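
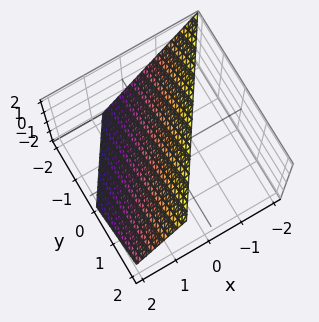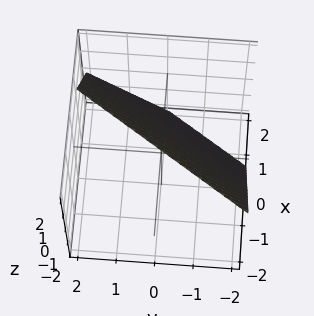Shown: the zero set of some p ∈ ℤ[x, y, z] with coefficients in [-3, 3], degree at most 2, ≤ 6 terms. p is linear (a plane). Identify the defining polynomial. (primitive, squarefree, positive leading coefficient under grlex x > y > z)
3*x - 2*y + 2*z - 2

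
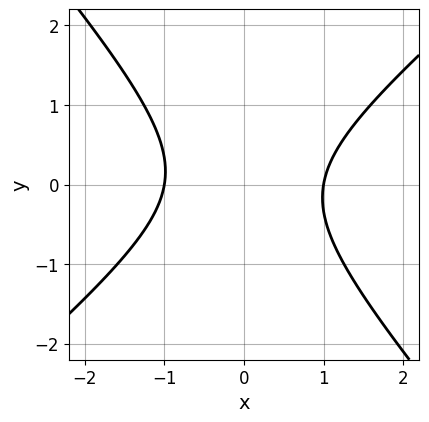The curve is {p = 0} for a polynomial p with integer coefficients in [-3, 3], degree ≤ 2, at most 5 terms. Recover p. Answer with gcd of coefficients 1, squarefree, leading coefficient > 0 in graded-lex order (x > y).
3*x^2 - x*y - 3*y^2 - 3

(a) Degree: the shape is more complex than any degree-1 curve, so deg p = 2.
(b) Reading off the gridlines: the curve avoids every integer y-axis point in the box; the x-axis gridline crossings are at x ∈ {-1, 1}.
(c) Putting this together gives p.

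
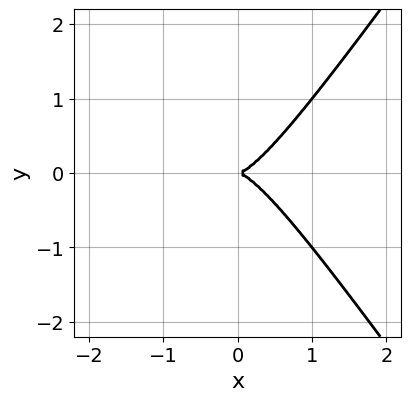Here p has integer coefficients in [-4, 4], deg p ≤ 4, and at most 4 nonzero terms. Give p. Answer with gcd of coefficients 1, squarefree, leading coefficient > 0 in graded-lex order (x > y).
(a) deg p = 3.
(b) Symmetries: it's symmetric under y → −y, forcing even powers of y.
(c) Reading off the gridlines: it crosses the y-axis at the gridline y = 0; it crosses the x-axis at the gridline x = 0.
(d) Matching integer coefficients to the picture gives p.

2*x^3 - x*y^2 - y^2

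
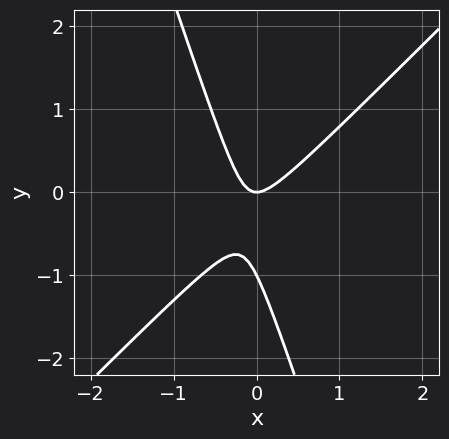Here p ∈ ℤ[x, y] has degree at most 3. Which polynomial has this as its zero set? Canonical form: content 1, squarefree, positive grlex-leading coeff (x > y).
3*x^2 - 2*x*y - y^2 - y

First, the degree is 2 — the shape is more complex than any degree-1 curve.
Then, checking where it meets the axes: among the integer gridlines, it crosses the y-axis at y ∈ {-1, 0}; it crosses the x-axis at the gridline x = 0.
Finally, these observations pin down the coefficients.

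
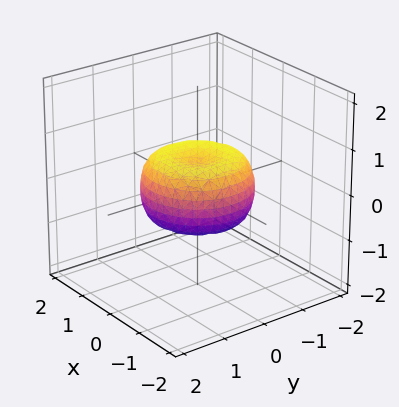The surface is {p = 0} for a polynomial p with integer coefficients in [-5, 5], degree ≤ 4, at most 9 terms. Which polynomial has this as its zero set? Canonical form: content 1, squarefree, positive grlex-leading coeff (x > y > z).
2*x^4 + 4*x^2*y^2 + 2*y^4 - 2*x^2 - 2*y^2 + 3*z^2 - 1

The degree is 4 — the shape is more complex than any degree-3 surface.
Symmetries: the surface is invariant under rotation about z: p = q(x² + y², z).
Reading off the gridlines: a circular section at z = 0 has radius between 1 and 2.
Putting this together gives p.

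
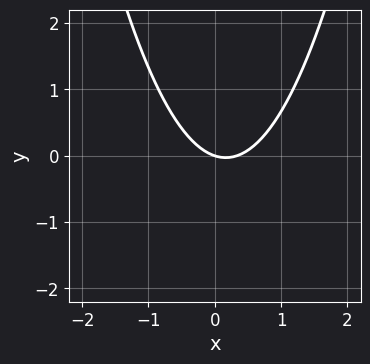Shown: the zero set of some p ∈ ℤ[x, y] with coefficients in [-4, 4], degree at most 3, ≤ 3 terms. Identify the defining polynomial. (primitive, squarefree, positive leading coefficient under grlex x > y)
3*x^2 - x - 3*y

(a) The degree is 2 — a generic line meets the curve in up to 2 points.
(b) Against the integer gridlines: it meets the y-axis at y = 0 (among the integer gridlines); it meets the x-axis at x = 0 (among the integer gridlines).
(c) Putting this together gives p.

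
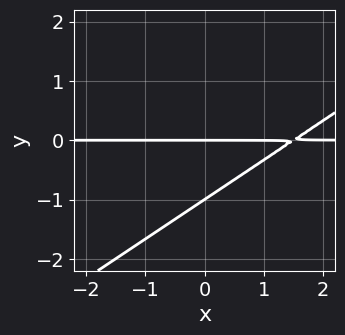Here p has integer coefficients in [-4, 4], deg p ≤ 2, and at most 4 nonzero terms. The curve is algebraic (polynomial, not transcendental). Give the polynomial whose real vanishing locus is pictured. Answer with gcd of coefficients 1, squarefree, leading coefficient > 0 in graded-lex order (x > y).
2*x*y - 3*y^2 - 3*y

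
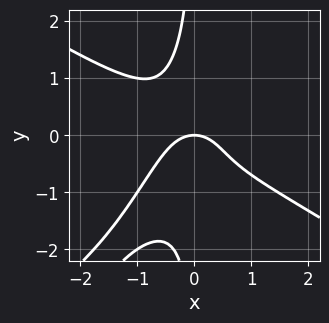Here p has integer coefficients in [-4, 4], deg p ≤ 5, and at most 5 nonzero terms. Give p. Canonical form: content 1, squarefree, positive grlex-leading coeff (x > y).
x^4 - 2*x^2*y^2 + x*y^3 + x^2 + y

First, degree: a generic line meets the curve in up to 4 points, so deg p = 4.
Then, from the visible intercepts: it crosses the y-axis at the gridline y = 0; it crosses the x-axis at the gridline x = 0.
Finally, these observations pin down the coefficients.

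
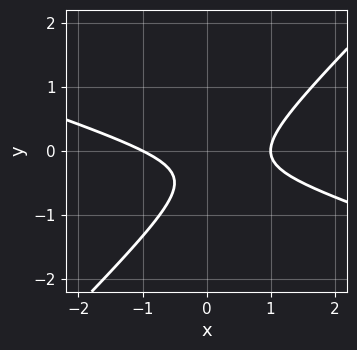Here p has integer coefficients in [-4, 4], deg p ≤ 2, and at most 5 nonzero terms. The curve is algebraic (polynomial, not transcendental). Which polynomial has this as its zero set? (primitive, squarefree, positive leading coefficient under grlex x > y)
x^2 + 2*x*y - 3*y^2 - 2*y - 1

First, the degree is 2 — no degree-1 curve has this shape.
Next, checking where it meets the axes: among the integer gridlines, it crosses the x-axis at x ∈ {-1, 1}; no y-intercept at any integer in the box.
Finally, solving for integer coefficients yields p as stated.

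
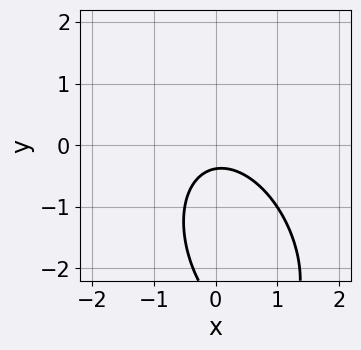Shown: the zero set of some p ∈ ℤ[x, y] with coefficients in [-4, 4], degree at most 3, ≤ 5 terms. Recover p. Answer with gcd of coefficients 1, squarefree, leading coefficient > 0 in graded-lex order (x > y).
deg p = 2. The shape is more complex than any degree-1 curve.
From the axis intercepts and sections: it misses every integer gridline on the x-axis.
These observations pin down the coefficients.

2*x^2 + x*y + y^2 + 3*y + 1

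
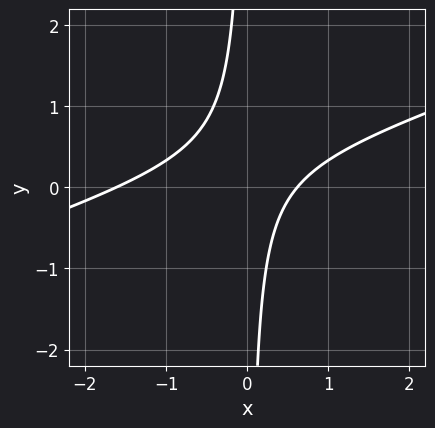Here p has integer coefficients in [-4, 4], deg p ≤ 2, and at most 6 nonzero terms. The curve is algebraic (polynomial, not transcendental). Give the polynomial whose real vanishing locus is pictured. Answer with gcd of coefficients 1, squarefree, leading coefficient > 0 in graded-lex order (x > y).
(a) deg p = 2. The shape is more complex than any degree-1 curve.
(b) From the visible intercepts: the curve avoids every integer y-axis point in the box.
(c) Assembling these constraints gives the stated polynomial.

x^2 - 3*x*y + x - 1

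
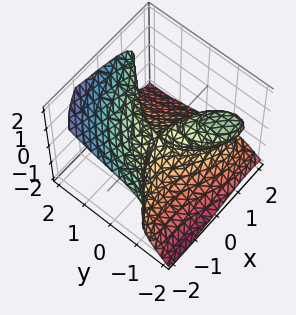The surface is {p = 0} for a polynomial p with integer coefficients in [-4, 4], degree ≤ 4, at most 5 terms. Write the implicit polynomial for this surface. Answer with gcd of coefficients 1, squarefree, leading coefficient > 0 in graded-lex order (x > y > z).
deg p = 3.
From the axis intercepts and sections: one y-axis crossing is at y = 0; it crosses the z-axis at the gridline z = 0.
Putting this together gives p.

x^3 - y^3 - y^2*z + 3*z^3 + 3*x*y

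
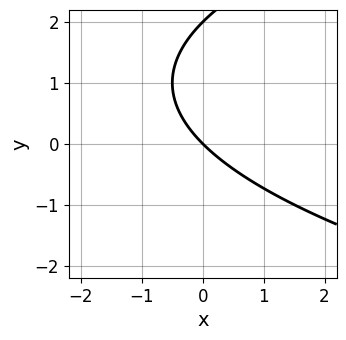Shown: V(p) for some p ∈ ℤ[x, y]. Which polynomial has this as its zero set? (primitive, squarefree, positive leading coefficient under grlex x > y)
y^2 - 2*x - 2*y

1. deg p = 2.
2. Reading off the gridlines: among the integer gridlines, it crosses the y-axis at y ∈ {0, 2}; it crosses the x-axis at the gridline x = 0.
3. Solving for integer coefficients yields p as stated.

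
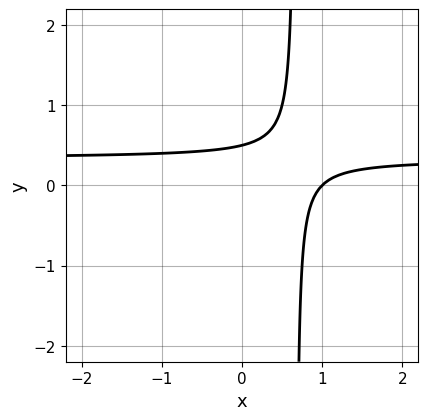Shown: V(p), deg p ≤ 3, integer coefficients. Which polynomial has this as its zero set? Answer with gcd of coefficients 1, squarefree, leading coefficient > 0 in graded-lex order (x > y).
First, deg p = 2. No degree-1 curve has this shape.
Next, from the visible intercepts: it meets the x-axis at x = 1 (among the integer gridlines).
Finally, matching integer coefficients to the picture gives p.

3*x*y - x - 2*y + 1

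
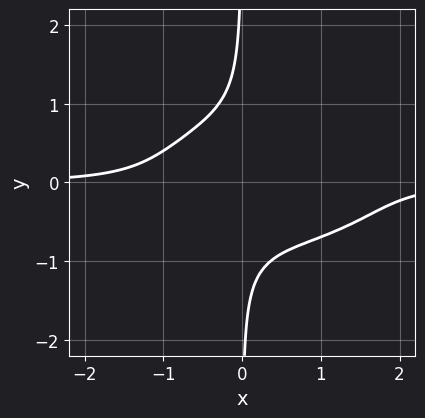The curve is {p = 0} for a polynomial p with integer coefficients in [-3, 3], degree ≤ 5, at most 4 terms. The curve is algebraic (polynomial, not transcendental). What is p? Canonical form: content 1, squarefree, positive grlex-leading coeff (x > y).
The degree is 4 — a generic line meets the curve in up to 4 points.
From the axis intercepts and sections: the curve avoids every integer x-axis point in the box; no y-intercept at any integer in the box.
Putting this together gives p.

x^3*y + 3*x*y^3 - x^2*y + 1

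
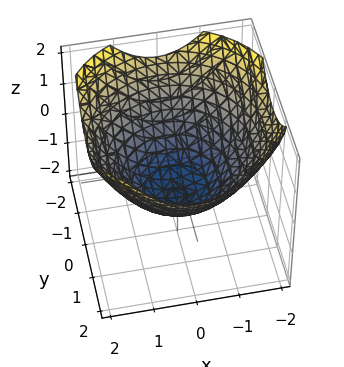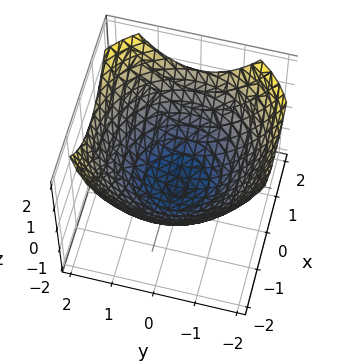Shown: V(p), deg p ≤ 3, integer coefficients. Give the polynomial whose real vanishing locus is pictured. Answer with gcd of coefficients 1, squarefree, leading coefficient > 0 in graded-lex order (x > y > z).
x^2 + y^2 - 2*z - 2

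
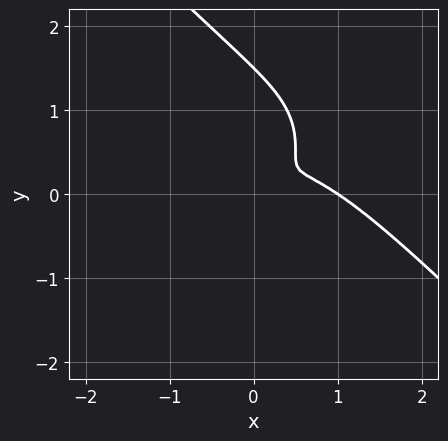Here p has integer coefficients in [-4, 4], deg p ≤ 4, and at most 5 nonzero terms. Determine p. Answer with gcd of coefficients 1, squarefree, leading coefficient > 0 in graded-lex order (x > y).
2*x^3 + 2*y^3 - 2*x^2 + 3*x*y - 3*y^2

Degree: a generic line meets the curve in up to 3 points, so deg p = 3.
Observable constraints: one x-axis crossing is at x = 1.
Assembling these constraints gives the stated polynomial.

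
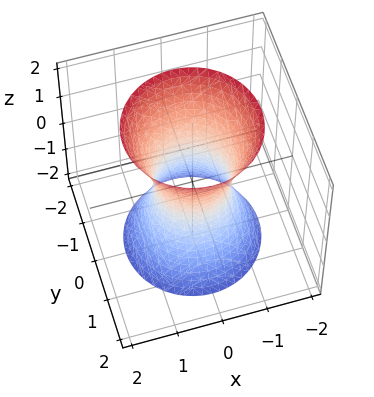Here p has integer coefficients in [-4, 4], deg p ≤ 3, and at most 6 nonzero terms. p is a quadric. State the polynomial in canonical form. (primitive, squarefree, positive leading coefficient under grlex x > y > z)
3*x^2 + 3*y^2 - z^2 - 2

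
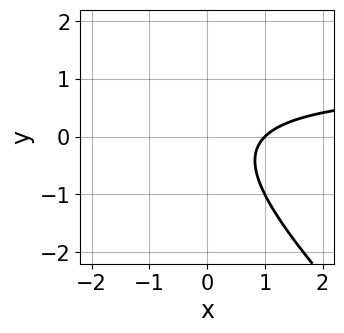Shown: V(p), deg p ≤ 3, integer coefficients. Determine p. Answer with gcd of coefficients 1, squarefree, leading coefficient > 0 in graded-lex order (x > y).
1. The degree is 2 — a generic line meets the curve in up to 2 points.
2. From the axis intercepts and sections: the curve avoids every integer y-axis point in the box; one x-axis crossing is at x = 1.
3. These observations pin down the coefficients.

x*y + y^2 - x + 1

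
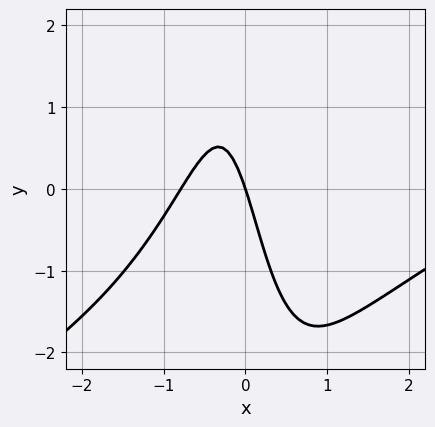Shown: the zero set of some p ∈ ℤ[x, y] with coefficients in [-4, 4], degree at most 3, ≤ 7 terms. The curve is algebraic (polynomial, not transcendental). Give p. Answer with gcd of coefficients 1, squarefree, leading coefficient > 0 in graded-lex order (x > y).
First, deg p = 3. The shape is more complex than any degree-2 curve.
Next, observable constraints: it meets the x-axis at x = 0 (among the integer gridlines); it meets the y-axis at y = 0 (among the integer gridlines).
Finally, fitting integer coefficients to these (and the overall shape) gives p.

x^3 - 2*x^2*y - 3*x^2 - 3*x - y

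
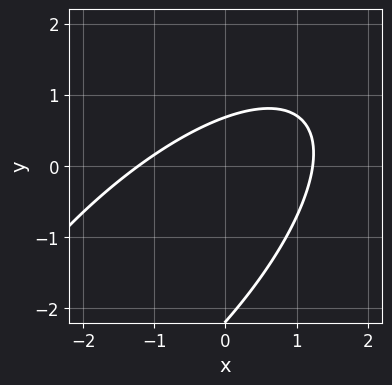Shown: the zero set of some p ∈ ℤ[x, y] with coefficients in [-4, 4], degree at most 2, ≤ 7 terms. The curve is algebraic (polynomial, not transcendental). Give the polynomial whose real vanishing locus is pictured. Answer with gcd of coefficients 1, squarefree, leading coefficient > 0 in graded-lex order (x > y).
2*x^2 - 3*x*y + 2*y^2 + 3*y - 3

1. deg p = 2.
2. Putting this together gives p.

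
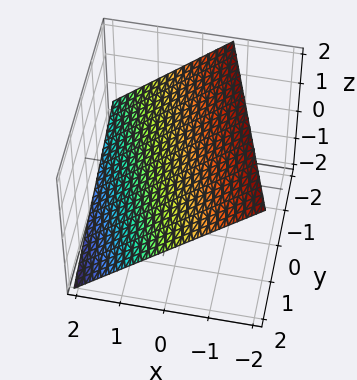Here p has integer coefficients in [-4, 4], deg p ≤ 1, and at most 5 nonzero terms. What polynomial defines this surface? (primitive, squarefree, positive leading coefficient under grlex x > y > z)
First, deg p = 1. Every cross-section is a straight line — this is a plane.
Next, from the visible intercepts: it meets the y-axis at y = 2 (among the integer gridlines).
Finally, matching integer coefficients to the picture gives p.

3*x + y + 3*z - 2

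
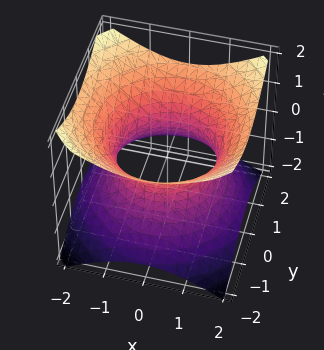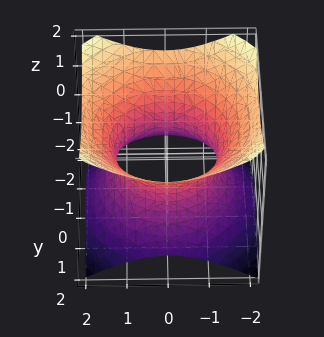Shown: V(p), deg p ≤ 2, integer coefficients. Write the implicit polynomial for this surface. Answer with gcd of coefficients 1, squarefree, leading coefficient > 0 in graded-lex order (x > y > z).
1. Degree: the shape is more complex than any degree-1 surface, so deg p = 2.
2. Symmetries: the z-axis is an axis of rotation, so x and y enter only as x² + y².
3. From the visible intercepts: a circular section at z = 0 has radius between 1 and 2; it misses every integer gridline on the z-axis.
4. These observations pin down the coefficients.

2*x^2 + 2*y^2 - 3*z^2 - 3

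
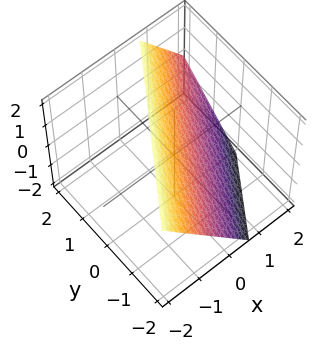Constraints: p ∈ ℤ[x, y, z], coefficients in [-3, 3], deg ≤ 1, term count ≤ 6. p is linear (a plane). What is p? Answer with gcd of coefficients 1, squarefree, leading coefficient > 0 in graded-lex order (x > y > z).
3*x - 2*y + 2*z - 2

First, the degree is 1 — the surface is flat (a plane).
Next, against the integer gridlines: it crosses the y-axis at the gridline y = -1; it meets the z-axis at z = 1 (among the integer gridlines).
Finally, the integer polynomial consistent with all of this is the stated p.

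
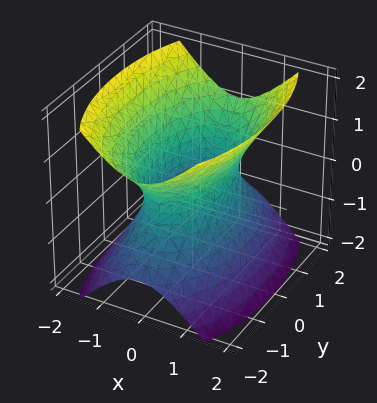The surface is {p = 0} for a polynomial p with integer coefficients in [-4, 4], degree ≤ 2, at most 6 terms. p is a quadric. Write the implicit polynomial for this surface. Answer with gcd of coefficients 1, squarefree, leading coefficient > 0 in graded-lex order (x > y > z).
(a) The degree is 2 — one connected sheet with a waist; a quadric.
(b) Symmetries: the z ↦ −z reflection is a symmetry, so z appears only in even powers; the x ↦ −x reflection is a symmetry, so x appears only in even powers; it's symmetric under y → −y, forcing even powers of y.
(c) From the axis intercepts and sections: the surface avoids every integer z-axis point in the box.
(d) Together with the visible shape, these determine p as stated.

3*x^2 + y^2 - 2*z^2 - 2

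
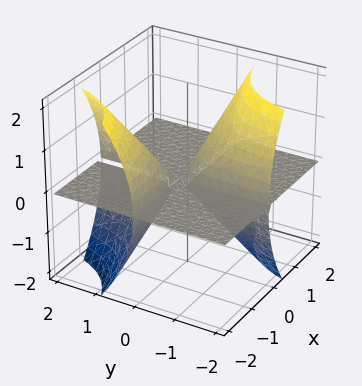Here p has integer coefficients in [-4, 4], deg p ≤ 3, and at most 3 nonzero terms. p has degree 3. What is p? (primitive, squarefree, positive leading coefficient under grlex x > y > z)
3*x*y*z + z^3 + y*z

First, the picture has 3 separate pieces. They look like related sheets of one shape, so recover p as a whole.
Then, the degree is 3 — no degree-2 surface has this shape.
Then, reading off the gridlines: every point of the x-axis in the box is on the surface; the visible y-axis segment lies entirely on the surface; it crosses the z-axis at the gridline z = 0.
Finally, assembling these constraints gives the stated polynomial.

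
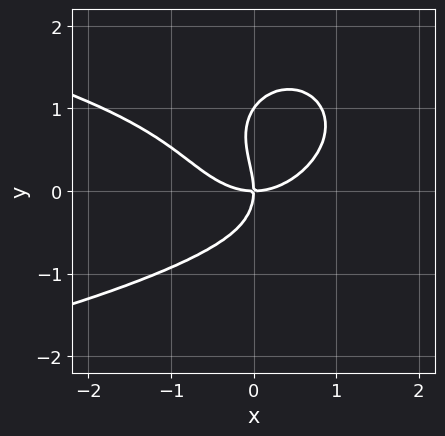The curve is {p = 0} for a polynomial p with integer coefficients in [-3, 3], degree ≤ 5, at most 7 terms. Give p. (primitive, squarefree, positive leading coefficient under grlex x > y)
First, deg p = 4. No degree-3 curve has this shape.
Then, from the visible intercepts: it meets the x-axis at x = 0 (among the integer gridlines); the y-axis gridline crossings are at y ∈ {0, 1}.
Finally, fitting integer coefficients to these (and the overall shape) gives p.

2*x^2*y^2 + 2*y^4 + 2*x^3 - 2*y^3 - 3*x*y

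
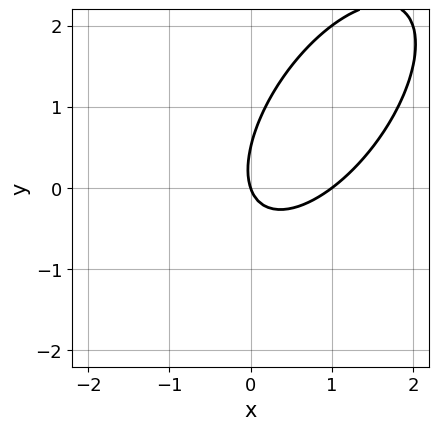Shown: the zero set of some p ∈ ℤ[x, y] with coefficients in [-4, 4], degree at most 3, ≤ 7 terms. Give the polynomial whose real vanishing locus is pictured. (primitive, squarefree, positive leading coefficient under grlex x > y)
3*x^2 - 3*x*y + 2*y^2 - 3*x - y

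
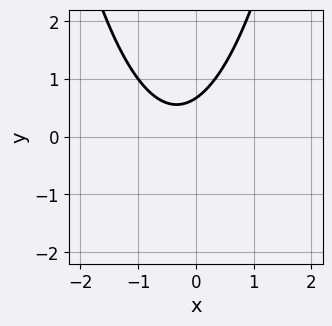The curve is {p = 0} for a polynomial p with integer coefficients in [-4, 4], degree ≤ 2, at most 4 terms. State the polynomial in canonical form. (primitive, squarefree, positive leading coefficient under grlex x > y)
3*x^2 + 2*x - 3*y + 2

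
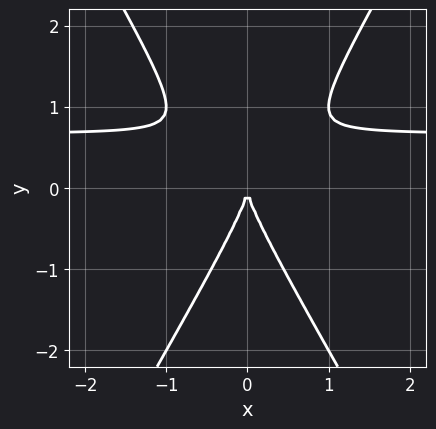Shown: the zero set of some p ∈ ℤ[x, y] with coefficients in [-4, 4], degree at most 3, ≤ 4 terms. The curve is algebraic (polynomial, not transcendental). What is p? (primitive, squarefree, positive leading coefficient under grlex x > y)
3*x^2*y - y^3 - 2*x^2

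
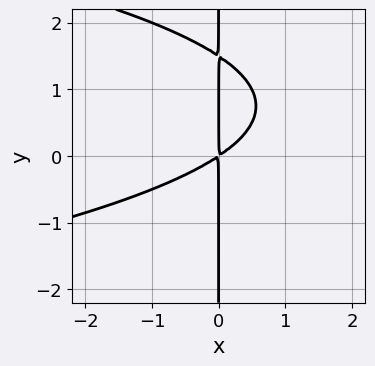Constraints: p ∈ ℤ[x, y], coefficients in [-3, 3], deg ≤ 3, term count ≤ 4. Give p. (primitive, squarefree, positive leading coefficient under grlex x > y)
2*x*y^2 + 2*x^2 - 3*x*y

First, degree: the shape is more complex than any degree-2 curve, so deg p = 3.
Then, against the integer gridlines: every point of the y-axis in the box is on the curve.
Finally, assembling these constraints gives the stated polynomial.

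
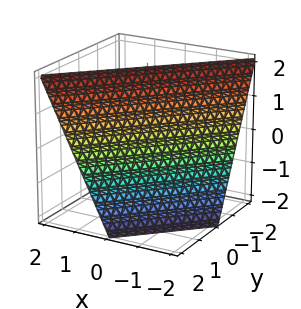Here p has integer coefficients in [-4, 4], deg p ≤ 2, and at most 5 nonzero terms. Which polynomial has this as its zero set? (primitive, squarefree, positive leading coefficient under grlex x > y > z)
2*x - 2*y - z + 2

Degree: the surface is flat (a plane), so deg p = 1.
From the visible intercepts: it meets the y-axis at y = 1 (among the integer gridlines); one x-axis crossing is at x = -1.
The integer polynomial consistent with all of this is the stated p. Check: (0, 0, 2) on the z-axis lies on the surface, and p(0, 0, 2) = 0. ✓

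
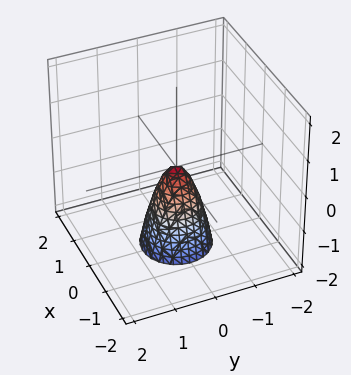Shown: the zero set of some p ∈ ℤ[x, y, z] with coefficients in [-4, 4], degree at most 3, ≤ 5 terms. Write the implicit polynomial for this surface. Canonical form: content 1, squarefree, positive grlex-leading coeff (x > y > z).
(a) deg p = 2. A paraboloid; a quadric.
(b) Symmetry: the z-axis is an axis of rotation, so x and y enter only as x² + y².
(c) From the axis intercepts and sections: it meets the x-axis at x = 0 (among the integer gridlines); it crosses the z-axis at the gridline z = 0; a circular section at z = -2 has radius between 0 and 1.
(d) The integer polynomial consistent with all of this is the stated p.

3*x^2 + 3*y^2 + z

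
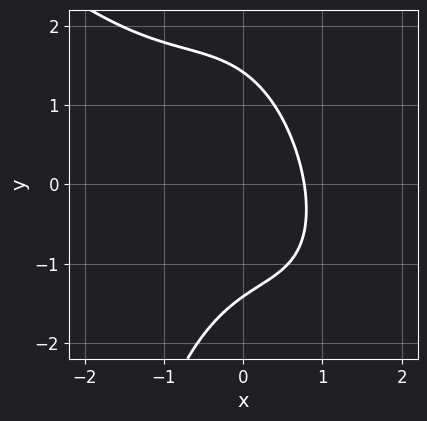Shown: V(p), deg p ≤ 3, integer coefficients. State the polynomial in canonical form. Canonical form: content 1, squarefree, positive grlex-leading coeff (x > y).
First, the degree is 3 — no degree-2 curve has this shape.
Finally, the integer polynomial consistent with all of this is the stated p.

x^3 + x^2*y + y^2 + 2*x - 2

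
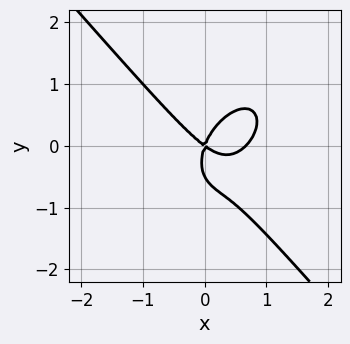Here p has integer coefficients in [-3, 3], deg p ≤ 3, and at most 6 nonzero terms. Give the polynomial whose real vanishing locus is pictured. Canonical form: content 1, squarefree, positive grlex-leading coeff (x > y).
(a) The degree is 3 — the shape is more complex than any degree-2 curve.
(b) Reading off the gridlines: it meets the x-axis at x = 0 (among the integer gridlines); it crosses the y-axis at the gridline y = 0.
(c) Fitting integer coefficients to these (and the overall shape) gives p.

3*x^3 + 2*y^3 - 2*x^2 - 2*x*y + y^2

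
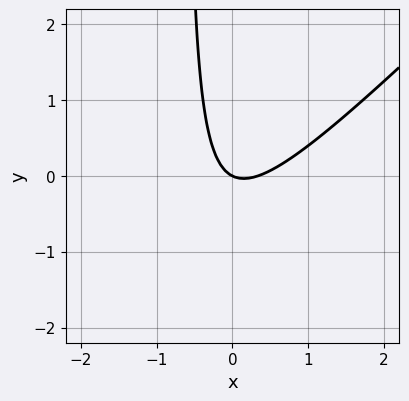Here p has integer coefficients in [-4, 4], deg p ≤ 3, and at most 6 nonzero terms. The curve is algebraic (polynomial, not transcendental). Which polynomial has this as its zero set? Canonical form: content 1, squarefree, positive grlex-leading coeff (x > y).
3*x^2 - 3*x*y - x - 2*y

1. Degree: no degree-1 curve has this shape, so deg p = 2.
2. From the axis intercepts and sections: it meets the x-axis at x = 0 (among the integer gridlines); one y-axis crossing is at y = 0.
3. Solving for integer coefficients yields p as stated.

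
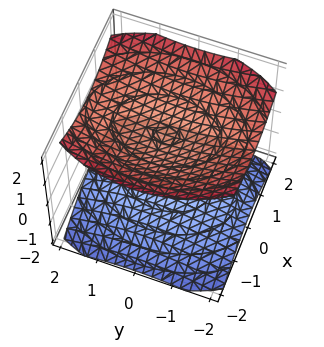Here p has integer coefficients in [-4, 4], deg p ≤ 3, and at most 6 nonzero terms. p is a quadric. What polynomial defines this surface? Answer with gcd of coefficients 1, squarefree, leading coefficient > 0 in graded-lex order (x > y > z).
2*x^2 + y^2 - 3*z^2 + 3

The picture has 2 separate pieces.
Degree: two sheets facing apart; a quadric, so deg p = 2.
Symmetries: it's symmetric under z → −z, forcing even powers of z; mirror symmetry x ↦ −x ⇒ only even powers of x; the y ↦ −y reflection is a symmetry, so y appears only in even powers.
Reading off the gridlines: among the integer gridlines, it crosses the z-axis at z ∈ {-1, 1}; the surface avoids every integer x-axis point in the box.
Assembling these constraints gives the stated polynomial.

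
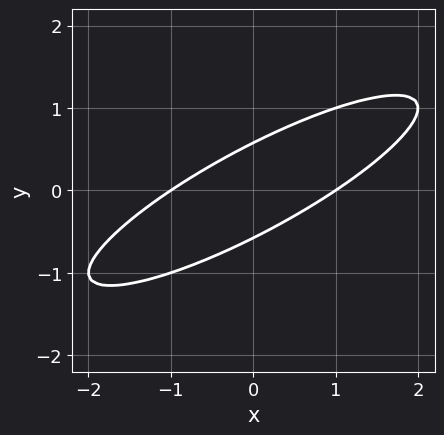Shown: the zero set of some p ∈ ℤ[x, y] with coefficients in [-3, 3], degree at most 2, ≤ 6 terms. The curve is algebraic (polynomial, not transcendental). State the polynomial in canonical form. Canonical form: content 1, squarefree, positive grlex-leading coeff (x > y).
(a) Degree: no degree-1 curve has this shape, so deg p = 2.
(b) From the axis intercepts and sections: among the integer gridlines, it crosses the x-axis at x ∈ {-1, 1}.
(c) The integer polynomial consistent with all of this is the stated p.

x^2 - 3*x*y + 3*y^2 - 1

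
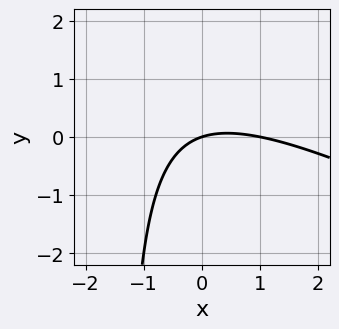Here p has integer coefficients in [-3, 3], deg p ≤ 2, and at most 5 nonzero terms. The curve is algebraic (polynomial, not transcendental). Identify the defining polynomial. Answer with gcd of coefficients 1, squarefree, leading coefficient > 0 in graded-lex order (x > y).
x^2 + 2*x*y - x + 3*y

1. deg p = 2. No degree-1 curve has this shape.
2. Reading off the gridlines: it meets the y-axis at y = 0 (among the integer gridlines); among the integer gridlines, it crosses the x-axis at x ∈ {0, 1}.
3. Matching integer coefficients to the picture gives p.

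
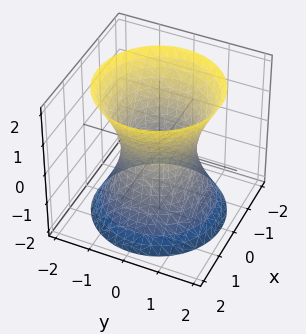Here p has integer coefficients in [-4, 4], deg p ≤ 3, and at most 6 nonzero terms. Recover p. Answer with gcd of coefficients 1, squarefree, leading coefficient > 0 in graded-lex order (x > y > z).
(a) The degree is 2 — a generic line meets the surface in up to 2 points.
(b) Symmetries: rotational symmetry about the z-axis ⇒ p depends on x, y only through x² + y².
(c) Checking where it meets the axes: the y-axis gridline crossings are at y ∈ {-1, 1}; among the integer gridlines, it crosses the x-axis at x ∈ {-1, 1}; no z-intercept at any integer in the box.
(d) These observations pin down the coefficients.

2*x^2 + 2*y^2 - z^2 - 2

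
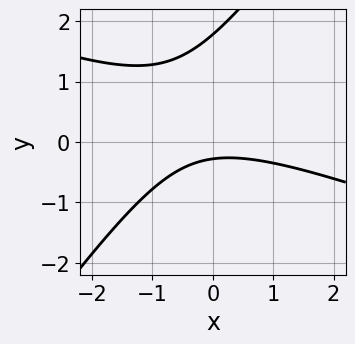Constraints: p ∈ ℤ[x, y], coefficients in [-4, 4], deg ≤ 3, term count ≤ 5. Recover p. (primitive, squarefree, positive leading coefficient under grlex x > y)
x^2 + 2*x*y - 2*y^2 + 3*y + 1

The degree is 2 — no degree-1 curve has this shape.
Checking where it meets the axes: it misses every integer gridline on the x-axis.
Putting this together gives p.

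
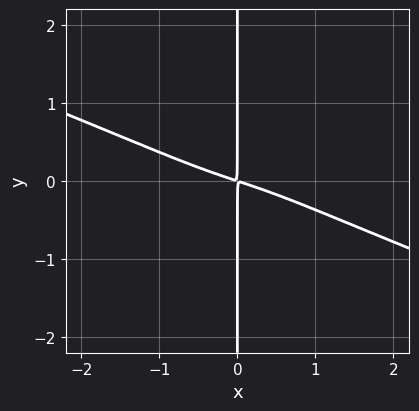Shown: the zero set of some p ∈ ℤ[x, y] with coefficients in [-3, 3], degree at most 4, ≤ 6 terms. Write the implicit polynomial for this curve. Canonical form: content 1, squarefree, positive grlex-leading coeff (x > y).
1. Degree: no degree-3 curve has this shape, so deg p = 4.
2. From the visible intercepts: the visible y-axis segment lies entirely on the curve.
3. Putting this together gives p.

x^4 + 2*x^3*y + 3*x*y^3 + x^2 + 3*x*y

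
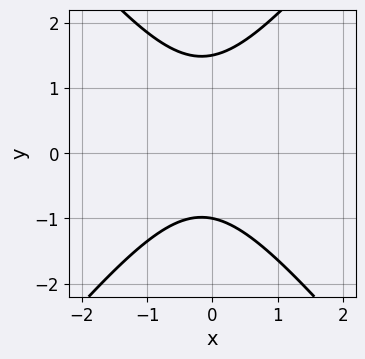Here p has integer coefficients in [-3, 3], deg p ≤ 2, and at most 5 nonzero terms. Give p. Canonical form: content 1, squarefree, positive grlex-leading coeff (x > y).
(a) Degree: no degree-1 curve has this shape, so deg p = 2.
(b) Reading off the gridlines: no x-intercept at any integer in the box; one y-axis crossing is at y = -1.
(c) These observations pin down the coefficients.

3*x^2 - 2*y^2 + x + y + 3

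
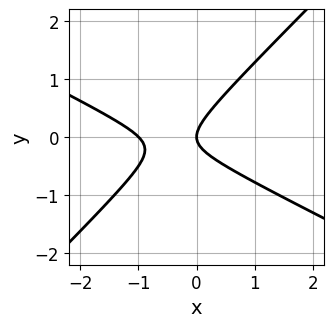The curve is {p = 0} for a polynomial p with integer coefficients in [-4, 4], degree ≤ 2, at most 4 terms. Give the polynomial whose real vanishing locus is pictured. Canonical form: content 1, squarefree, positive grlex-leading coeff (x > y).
(a) deg p = 2.
(b) Checking where it meets the axes: one y-axis crossing is at y = 0; among the integer gridlines, it crosses the x-axis at x ∈ {-1, 0}.
(c) Fitting integer coefficients to these (and the overall shape) gives p.

x^2 + x*y - 2*y^2 + x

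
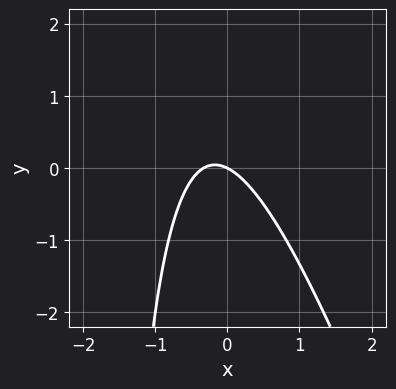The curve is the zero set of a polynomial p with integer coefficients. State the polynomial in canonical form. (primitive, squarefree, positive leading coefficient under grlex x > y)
3*x^2 + x*y + x + 2*y

Degree: a generic line meets the curve in up to 2 points, so deg p = 2.
Observable constraints: it crosses the x-axis at the gridline x = 0; one y-axis crossing is at y = 0.
The integer polynomial consistent with all of this is the stated p.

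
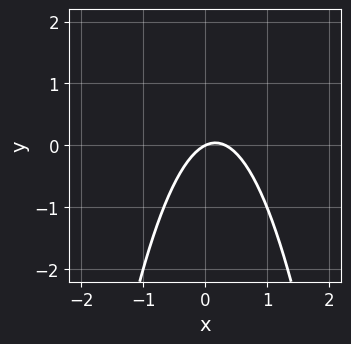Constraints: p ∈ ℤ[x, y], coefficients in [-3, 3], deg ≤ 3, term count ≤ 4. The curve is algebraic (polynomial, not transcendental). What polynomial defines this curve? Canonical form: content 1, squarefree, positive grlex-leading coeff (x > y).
3*x^2 - x + 2*y

1. Degree: the shape is more complex than any degree-1 curve, so deg p = 2.
2. Against the integer gridlines: it crosses the y-axis at the gridline y = 0; it crosses the x-axis at the gridline x = 0.
3. The integer polynomial consistent with all of this is the stated p.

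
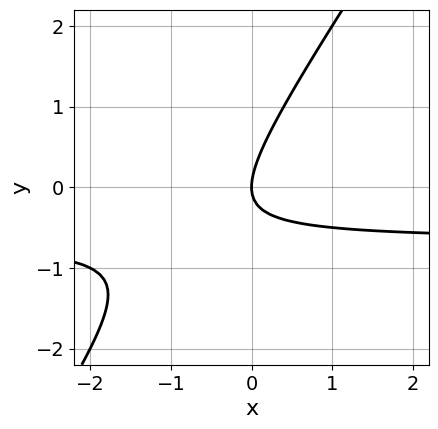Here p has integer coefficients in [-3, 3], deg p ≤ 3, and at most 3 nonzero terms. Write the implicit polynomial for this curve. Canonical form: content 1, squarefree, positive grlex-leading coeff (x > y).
1. Degree: a generic line meets the curve in up to 2 points, so deg p = 2.
2. Reading off the gridlines: one y-axis crossing is at y = 0; it crosses the x-axis at the gridline x = 0.
3. Matching integer coefficients to the picture gives p.

3*x*y - 2*y^2 + 2*x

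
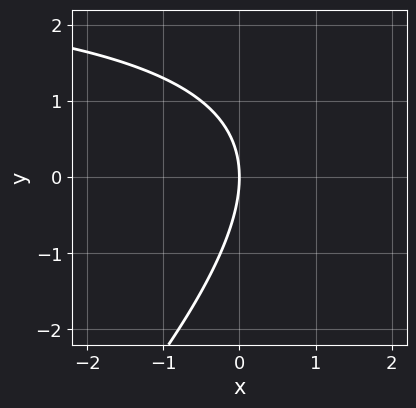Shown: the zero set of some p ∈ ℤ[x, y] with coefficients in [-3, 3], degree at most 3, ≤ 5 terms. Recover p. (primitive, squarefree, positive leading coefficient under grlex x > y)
x*y - y^2 - 3*x

1. The degree is 2 — a generic line meets the curve in up to 2 points.
2. Observable constraints: it meets the y-axis at y = 0 (among the integer gridlines); it crosses the x-axis at the gridline x = 0.
3. Together with the visible shape, these determine p as stated.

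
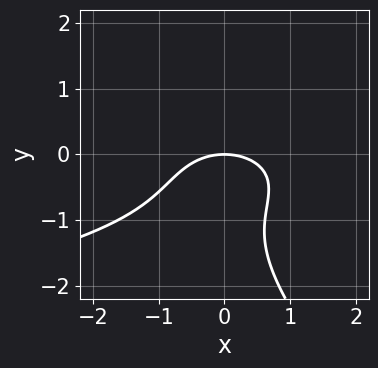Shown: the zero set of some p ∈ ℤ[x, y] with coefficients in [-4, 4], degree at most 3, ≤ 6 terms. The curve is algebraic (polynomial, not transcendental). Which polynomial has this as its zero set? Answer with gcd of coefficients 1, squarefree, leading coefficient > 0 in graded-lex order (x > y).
Degree: a generic line meets the curve in up to 3 points, so deg p = 3.
From the visible intercepts: it meets the y-axis at y = 0 (among the integer gridlines); it crosses the x-axis at the gridline x = 0.
Assembling these constraints gives the stated polynomial.

x*y^2 + y^3 + x^2 + 2*y^2 + 2*y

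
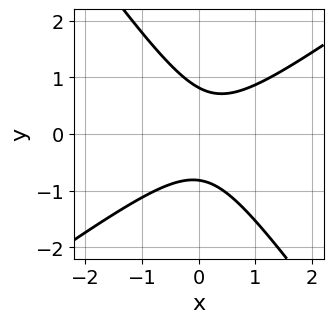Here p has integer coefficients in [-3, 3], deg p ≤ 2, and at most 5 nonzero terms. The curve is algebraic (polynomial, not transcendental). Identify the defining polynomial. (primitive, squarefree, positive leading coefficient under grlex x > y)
3*x^2 - 2*x*y - 3*y^2 - x + 2

1. deg p = 2. The shape is more complex than any degree-1 curve.
2. Reading off the gridlines: no x-intercept at any integer in the box.
3. Putting this together gives p.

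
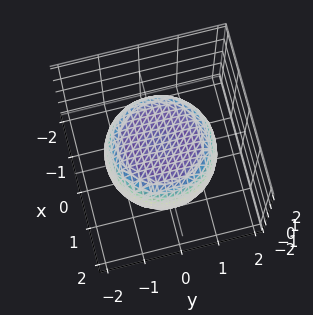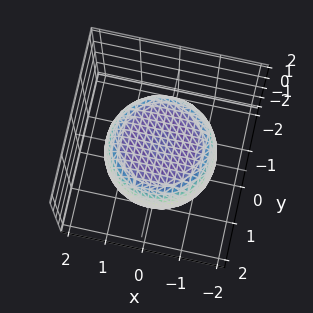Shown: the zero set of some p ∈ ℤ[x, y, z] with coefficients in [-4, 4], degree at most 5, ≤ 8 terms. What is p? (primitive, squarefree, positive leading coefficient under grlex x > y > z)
x^4 + 2*x^2*y^2 + y^4 - x^2 - y^2 + 2*z^2 - 2

(a) The degree is 4 — a generic line meets the surface in up to 4 points.
(b) Symmetries: rotational symmetry about the z-axis ⇒ p depends on x, y only through x² + y².
(c) Against the integer gridlines: a circular section at z = 0 has radius between 1 and 2; among the integer gridlines, it crosses the z-axis at z ∈ {-1, 1}.
(d) Solving for integer coefficients yields p as stated.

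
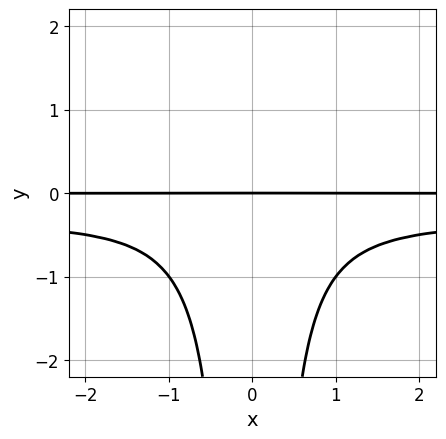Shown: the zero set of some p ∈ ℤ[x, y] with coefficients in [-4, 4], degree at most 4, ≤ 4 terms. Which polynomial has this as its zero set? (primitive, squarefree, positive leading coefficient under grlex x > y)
3*x^2*y^2 + x^2*y + 2*y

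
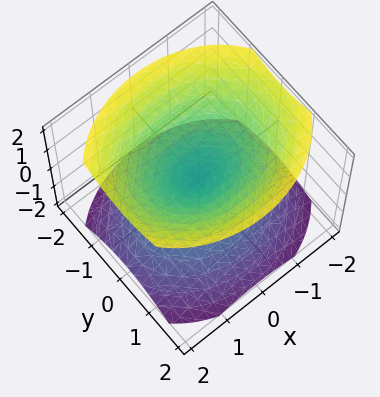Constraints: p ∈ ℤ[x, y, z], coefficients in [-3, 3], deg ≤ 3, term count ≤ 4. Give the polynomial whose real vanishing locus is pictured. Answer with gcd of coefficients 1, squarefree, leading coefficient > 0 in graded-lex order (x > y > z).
The picture has 2 separate pieces. They look like related sheets of one shape, so recover p as a whole.
Degree: a double cone through the origin; a quadric, so deg p = 2.
Symmetries: the z ↦ −z reflection is a symmetry, so z appears only in even powers; mirror symmetry y ↦ −y ⇒ only even powers of y; mirror symmetry x ↦ −x ⇒ only even powers of x.
Observable constraints: one z-axis crossing is at z = 0; one x-axis crossing is at x = 0.
Together with the visible shape, these determine p as stated.

2*x^2 + 3*y^2 - 3*z^2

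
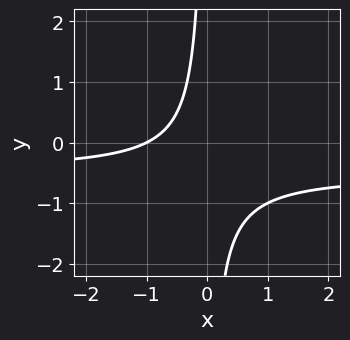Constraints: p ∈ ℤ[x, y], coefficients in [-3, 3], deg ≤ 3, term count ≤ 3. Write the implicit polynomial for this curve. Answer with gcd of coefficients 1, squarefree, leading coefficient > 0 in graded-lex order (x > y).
2*x*y + x + 1

deg p = 2. A generic line meets the curve in up to 2 points.
Reading off the gridlines: no y-intercept at any integer in the box; it crosses the x-axis at the gridline x = -1.
Assembling these constraints gives the stated polynomial.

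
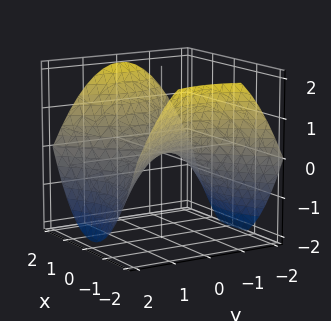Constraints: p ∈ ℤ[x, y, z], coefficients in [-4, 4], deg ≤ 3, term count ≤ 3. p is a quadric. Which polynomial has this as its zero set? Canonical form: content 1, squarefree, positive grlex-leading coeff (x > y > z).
x^2 - y^2 - 2*z

(a) The degree is 2 — a saddle surface; a quadric.
(b) Symmetries: the y ↦ −y reflection is a symmetry, so y appears only in even powers; the x ↦ −x reflection is a symmetry, so x appears only in even powers.
(c) From the axis intercepts and sections: it crosses the x-axis at the gridline x = 0; it meets the z-axis at z = 0 (among the integer gridlines); it crosses the y-axis at the gridline y = 0.
(d) Putting this together gives p.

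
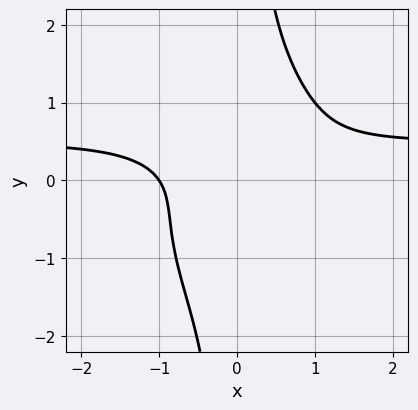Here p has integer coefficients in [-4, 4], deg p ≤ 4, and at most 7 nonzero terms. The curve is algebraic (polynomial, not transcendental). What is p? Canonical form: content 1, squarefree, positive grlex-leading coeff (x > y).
2*x^3*y + 2*x*y^3 - x^3 - 2*y^2 - 1

First, the degree is 4 — a generic line meets the curve in up to 4 points.
Next, from the axis intercepts and sections: one x-axis crossing is at x = -1; it misses every integer gridline on the y-axis.
Finally, matching integer coefficients to the picture gives p.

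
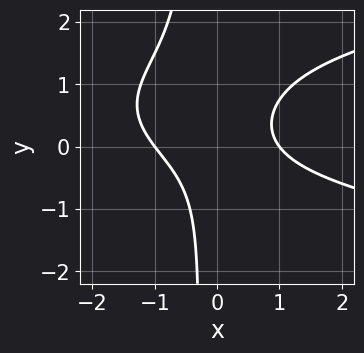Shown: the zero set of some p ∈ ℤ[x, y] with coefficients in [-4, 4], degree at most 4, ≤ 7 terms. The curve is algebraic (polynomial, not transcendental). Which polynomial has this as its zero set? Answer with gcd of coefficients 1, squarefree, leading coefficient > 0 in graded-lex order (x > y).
3*x*y^2 - 2*x^2 - 3*x*y + y^2 + 2

First, deg p = 3. A generic line meets the curve in up to 3 points.
Then, against the integer gridlines: it misses every integer gridline on the y-axis; among the integer gridlines, it crosses the x-axis at x ∈ {-1, 1}.
Finally, these observations pin down the coefficients.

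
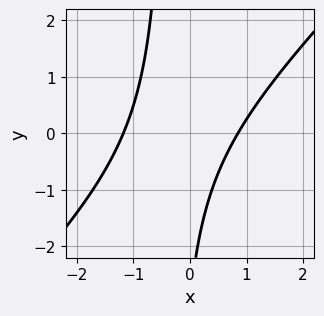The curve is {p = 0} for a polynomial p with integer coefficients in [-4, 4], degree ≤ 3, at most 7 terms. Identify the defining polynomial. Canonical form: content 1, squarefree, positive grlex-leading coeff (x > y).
(a) deg p = 2. The shape is more complex than any degree-1 curve.
(b) From the axis intercepts and sections: it misses every integer gridline on the y-axis.
(c) Fitting integer coefficients to these (and the overall shape) gives p.

3*x^2 - 3*x*y + x - y - 3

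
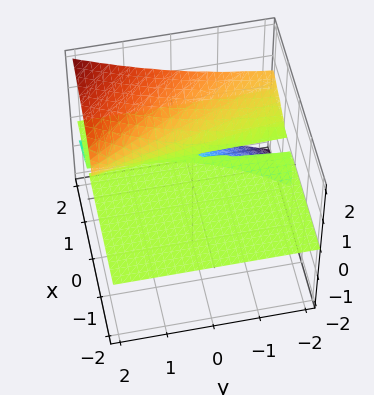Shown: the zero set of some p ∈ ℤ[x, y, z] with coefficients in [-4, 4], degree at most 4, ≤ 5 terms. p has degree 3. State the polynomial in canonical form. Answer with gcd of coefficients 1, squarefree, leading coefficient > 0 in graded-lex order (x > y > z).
1. Degree: a generic line meets the surface in up to 3 points, so deg p = 3.
2. Against the integer gridlines: every point of the x-axis in the box is on the surface; every point of the y-axis in the box is on the surface.
3. Together with the visible shape, these determine p as stated.

2*y*z^2 - 3*z^3 + 3*x*z - 2*z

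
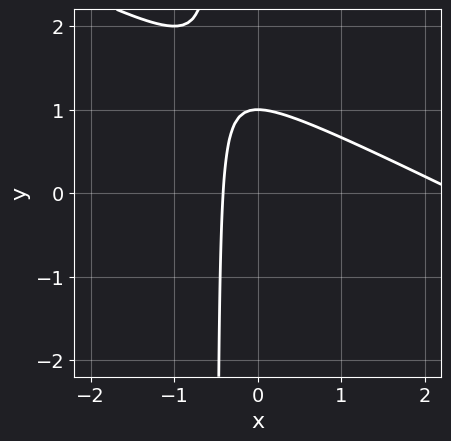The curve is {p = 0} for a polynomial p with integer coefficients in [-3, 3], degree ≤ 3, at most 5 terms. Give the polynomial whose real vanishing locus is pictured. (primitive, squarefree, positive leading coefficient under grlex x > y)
1. Degree: the shape is more complex than any degree-1 curve, so deg p = 2.
2. Checking where it meets the axes: it meets the y-axis at y = 1 (among the integer gridlines).
3. Putting this together gives p.

x^2 + 2*x*y - 2*x + y - 1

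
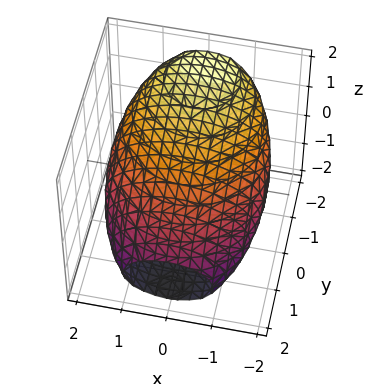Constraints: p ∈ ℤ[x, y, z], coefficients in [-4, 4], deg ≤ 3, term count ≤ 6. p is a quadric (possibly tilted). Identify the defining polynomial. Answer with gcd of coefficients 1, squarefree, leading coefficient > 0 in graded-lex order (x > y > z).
x^2 + y^2 + 2*y*z + 2*z^2 - 3

1. Degree: no degree-1 surface has this shape, so deg p = 2.
2. Matching integer coefficients to the picture gives p.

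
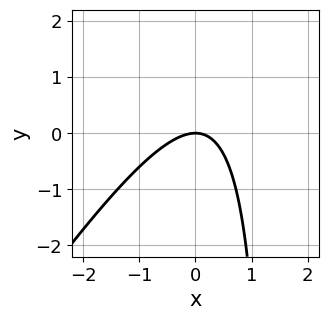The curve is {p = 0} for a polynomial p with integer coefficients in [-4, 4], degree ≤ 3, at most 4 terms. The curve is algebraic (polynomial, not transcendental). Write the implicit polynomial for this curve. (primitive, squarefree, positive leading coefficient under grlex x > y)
3*x^2 - 2*x*y + 3*y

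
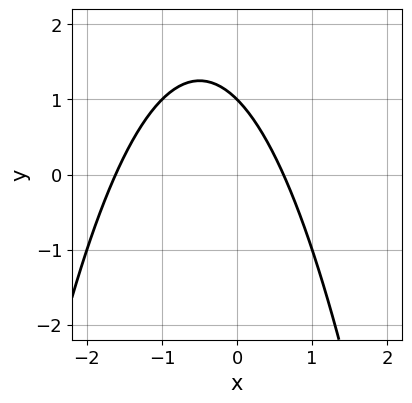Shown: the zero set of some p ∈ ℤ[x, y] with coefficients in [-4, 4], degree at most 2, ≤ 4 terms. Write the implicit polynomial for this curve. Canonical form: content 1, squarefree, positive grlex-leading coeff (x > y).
First, the degree is 2 — the shape is more complex than any degree-1 curve.
Then, from the axis intercepts and sections: one y-axis crossing is at y = 1.
Finally, these observations pin down the coefficients.

x^2 + x + y - 1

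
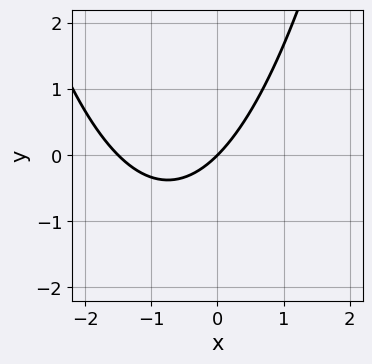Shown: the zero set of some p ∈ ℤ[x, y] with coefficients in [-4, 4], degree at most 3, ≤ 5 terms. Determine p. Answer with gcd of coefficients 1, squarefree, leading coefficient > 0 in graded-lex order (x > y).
(a) The degree is 2 — a generic line meets the curve in up to 2 points.
(b) Checking where it meets the axes: one y-axis crossing is at y = 0; it meets the x-axis at x = 0 (among the integer gridlines).
(c) Matching integer coefficients to the picture gives p.

2*x^2 + 3*x - 3*y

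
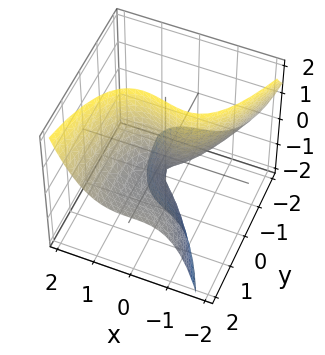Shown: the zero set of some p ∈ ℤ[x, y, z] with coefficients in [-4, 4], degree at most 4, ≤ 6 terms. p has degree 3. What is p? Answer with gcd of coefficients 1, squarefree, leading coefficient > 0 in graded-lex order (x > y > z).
(a) The degree is 3 — no degree-2 surface has this shape.
(b) Against the integer gridlines: every point of the z-axis in the box is on the surface; one x-axis crossing is at x = 0; the y-axis gridline crossings are at y ∈ {0, 2}.
(c) Matching integer coefficients to the picture gives p.

2*x^3 - x*z + y^2 - 3*y*z - 2*y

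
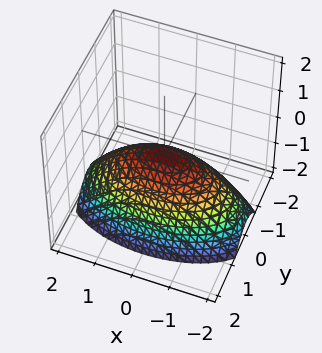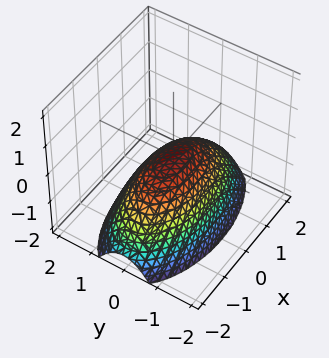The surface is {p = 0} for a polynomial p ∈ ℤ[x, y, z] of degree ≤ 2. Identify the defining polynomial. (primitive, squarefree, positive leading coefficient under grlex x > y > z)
x^2 + 3*y^2 + 3*z

The degree is 2 — a paraboloid; a quadric.
Symmetries: the y ↦ −y reflection is a symmetry, so y appears only in even powers; it's symmetric under x → −x, forcing even powers of x.
From the axis intercepts and sections: one y-axis crossing is at y = 0; one x-axis crossing is at x = 0; it meets the z-axis at z = 0 (among the integer gridlines).
Matching integer coefficients to the picture gives p.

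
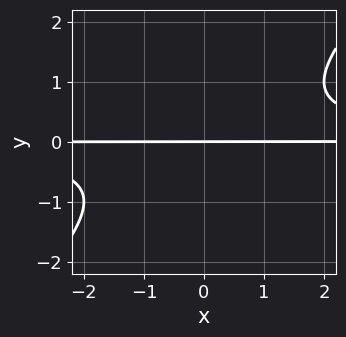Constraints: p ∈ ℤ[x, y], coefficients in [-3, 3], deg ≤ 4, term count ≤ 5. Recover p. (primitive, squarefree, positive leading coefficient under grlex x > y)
x*y^2 - y^3 - y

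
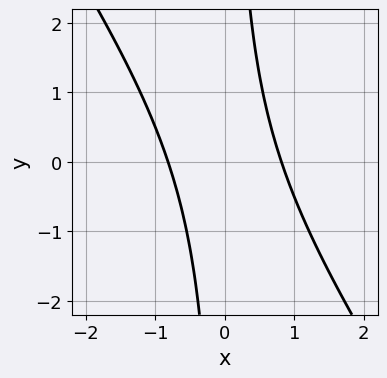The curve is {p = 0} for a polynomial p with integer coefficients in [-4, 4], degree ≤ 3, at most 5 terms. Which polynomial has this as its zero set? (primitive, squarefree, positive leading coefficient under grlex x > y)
(a) Degree: no degree-1 curve has this shape, so deg p = 2.
(b) Reading off the gridlines: the curve avoids every integer y-axis point in the box.
(c) The integer polynomial consistent with all of this is the stated p.

3*x^2 + 2*x*y - 2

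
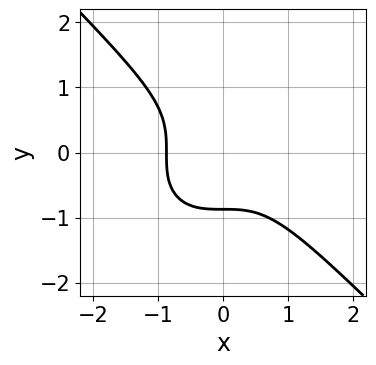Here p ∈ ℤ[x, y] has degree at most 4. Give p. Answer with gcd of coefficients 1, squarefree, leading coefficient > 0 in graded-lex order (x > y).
3*x^3 + 3*y^3 + 2

Degree: a generic line meets the curve in up to 3 points, so deg p = 3.
Solving for integer coefficients yields p as stated.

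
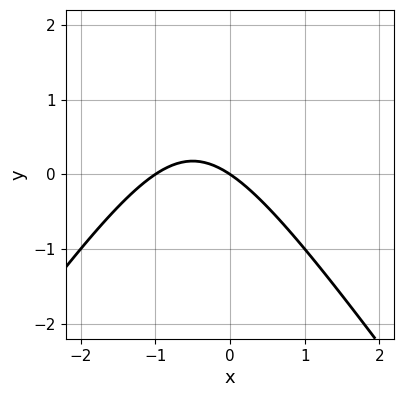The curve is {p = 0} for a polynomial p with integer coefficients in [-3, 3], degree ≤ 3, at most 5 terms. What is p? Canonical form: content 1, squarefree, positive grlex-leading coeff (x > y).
2*x^2 - y^2 + 2*x + 3*y

(a) Degree: a generic line meets the curve in up to 2 points, so deg p = 2.
(b) Observable constraints: it crosses the y-axis at the gridline y = 0; among the integer gridlines, it crosses the x-axis at x ∈ {-1, 0}.
(c) Putting this together gives p.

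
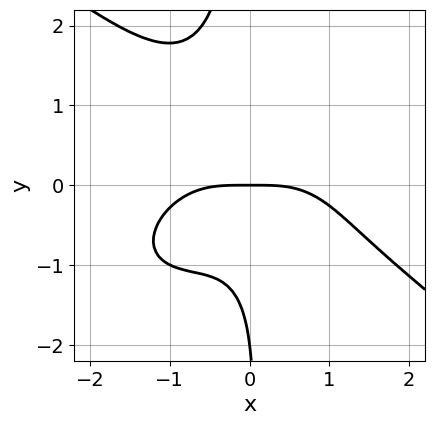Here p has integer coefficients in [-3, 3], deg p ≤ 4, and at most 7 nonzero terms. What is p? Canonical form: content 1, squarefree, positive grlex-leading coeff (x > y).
First, deg p = 4. No degree-3 curve has this shape.
Next, checking where it meets the axes: it crosses the x-axis at the gridline x = 0; among the integer gridlines, it crosses the y-axis at y ∈ {-2, 0}.
Finally, together with the visible shape, these determine p as stated.

x^4 + 2*x*y^3 + 2*x^2*y + y^2 + 2*y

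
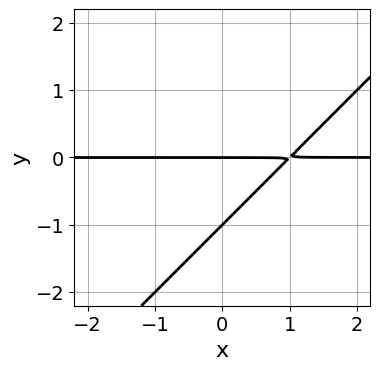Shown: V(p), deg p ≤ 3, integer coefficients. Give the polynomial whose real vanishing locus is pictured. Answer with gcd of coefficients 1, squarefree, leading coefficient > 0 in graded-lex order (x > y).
1. The degree is 2 — a generic line meets the curve in up to 2 points.
2. From the axis intercepts and sections: the visible x-axis segment lies entirely on the curve; among the integer gridlines, it crosses the y-axis at y ∈ {-1, 0}.
3. Together with the visible shape, these determine p as stated.

x*y - y^2 - y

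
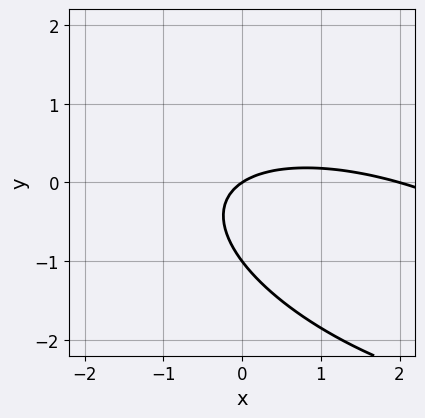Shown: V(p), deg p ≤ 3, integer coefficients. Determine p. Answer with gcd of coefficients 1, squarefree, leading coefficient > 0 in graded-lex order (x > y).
x^2 + 2*x*y + 3*y^2 - 2*x + 3*y

The degree is 2 — the shape is more complex than any degree-1 curve.
From the visible intercepts: the x-axis gridline crossings are at x ∈ {0, 2}; among the integer gridlines, it crosses the y-axis at y ∈ {-1, 0}.
Together with the visible shape, these determine p as stated.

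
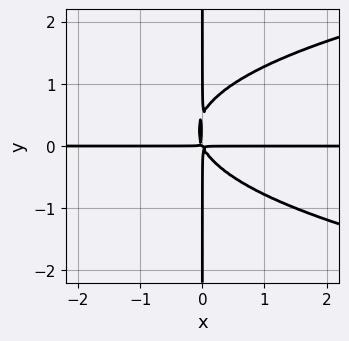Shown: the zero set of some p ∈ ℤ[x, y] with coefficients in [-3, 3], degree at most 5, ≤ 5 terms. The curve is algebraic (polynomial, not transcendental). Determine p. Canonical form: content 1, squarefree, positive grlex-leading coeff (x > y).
2*x*y^3 - 2*x^2*y - x*y^2

(a) The degree is 4 — the shape is more complex than any degree-3 curve.
(b) Reading off the gridlines: every point of the x-axis in the box is on the curve; the visible y-axis segment lies entirely on the curve.
(c) Matching integer coefficients to the picture gives p.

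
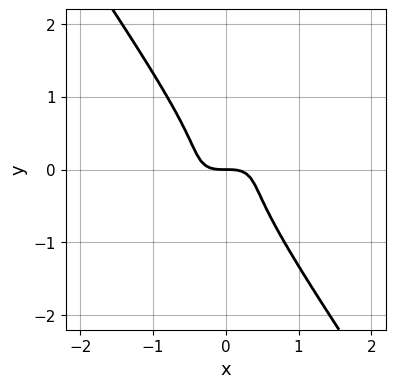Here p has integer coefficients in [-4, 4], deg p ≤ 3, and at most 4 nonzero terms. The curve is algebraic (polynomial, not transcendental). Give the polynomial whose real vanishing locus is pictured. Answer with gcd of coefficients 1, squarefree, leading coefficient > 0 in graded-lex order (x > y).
2*x^3 - 3*x^2*y + 2*y^3 + y

Degree: no degree-2 curve has this shape, so deg p = 3.
Observable constraints: it crosses the x-axis at the gridline x = 0; it meets the y-axis at y = 0 (among the integer gridlines).
Fitting integer coefficients to these (and the overall shape) gives p.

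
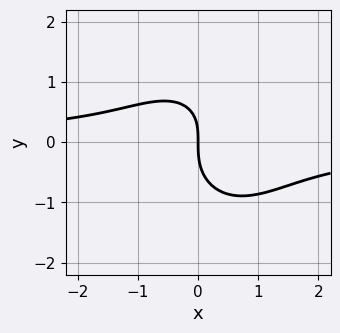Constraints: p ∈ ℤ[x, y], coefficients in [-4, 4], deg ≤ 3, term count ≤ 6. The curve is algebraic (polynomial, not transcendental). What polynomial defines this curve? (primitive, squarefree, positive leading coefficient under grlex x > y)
3*x^2*y + 2*y^3 - x*y + 3*x

Degree: a generic line meets the curve in up to 3 points, so deg p = 3.
From the visible intercepts: one y-axis crossing is at y = 0; one x-axis crossing is at x = 0.
Fitting integer coefficients to these (and the overall shape) gives p.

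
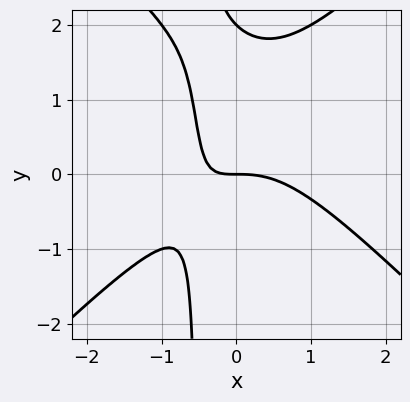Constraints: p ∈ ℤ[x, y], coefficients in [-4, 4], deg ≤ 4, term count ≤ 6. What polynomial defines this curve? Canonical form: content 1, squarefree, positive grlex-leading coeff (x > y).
2*x^3 - 2*x*y^2 + 3*x*y - y^2 + 2*y

(a) Degree: a generic line meets the curve in up to 3 points, so deg p = 3.
(b) Observable constraints: one x-axis crossing is at x = 0; among the integer gridlines, it crosses the y-axis at y ∈ {0, 2}.
(c) Assembling these constraints gives the stated polynomial.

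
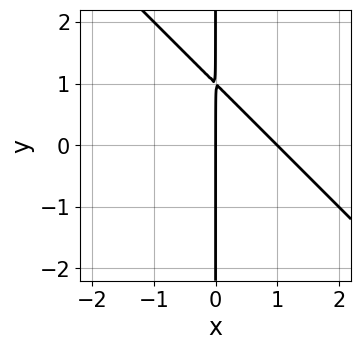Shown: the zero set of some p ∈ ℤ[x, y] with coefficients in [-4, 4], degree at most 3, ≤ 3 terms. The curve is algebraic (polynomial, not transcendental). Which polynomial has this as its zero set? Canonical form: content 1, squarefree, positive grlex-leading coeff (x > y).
Degree: a generic line meets the curve in up to 2 points, so deg p = 2.
From the visible intercepts: the visible y-axis segment lies entirely on the curve; the x-axis gridline crossings are at x ∈ {0, 1}.
Putting this together gives p.

x^2 + x*y - x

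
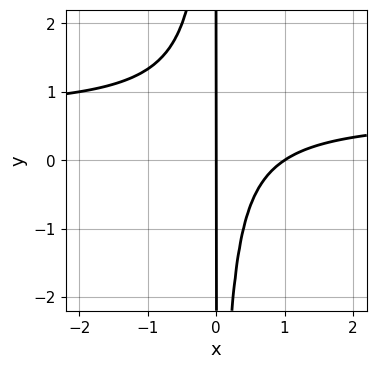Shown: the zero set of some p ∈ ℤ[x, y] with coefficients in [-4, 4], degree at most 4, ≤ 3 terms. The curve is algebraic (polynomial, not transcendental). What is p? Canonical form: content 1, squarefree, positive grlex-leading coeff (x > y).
3*x^2*y - 2*x^2 + 2*x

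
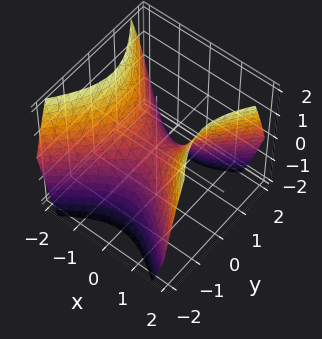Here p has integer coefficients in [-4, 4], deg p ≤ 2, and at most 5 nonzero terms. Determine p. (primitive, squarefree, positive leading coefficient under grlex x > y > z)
x^2 - y^2 - z

The degree is 2 — a hyperbolic paraboloid; a quadric.
Symmetries: the x ↦ −x reflection is a symmetry, so x appears only in even powers; it's symmetric under y → −y, forcing even powers of y.
Checking where it meets the axes: it meets the z-axis at z = 0 (among the integer gridlines); it meets the y-axis at y = 0 (among the integer gridlines); it meets the x-axis at x = 0 (among the integer gridlines).
Fitting integer coefficients to these (and the overall shape) gives p.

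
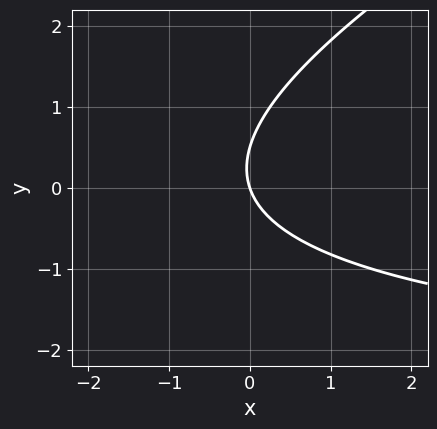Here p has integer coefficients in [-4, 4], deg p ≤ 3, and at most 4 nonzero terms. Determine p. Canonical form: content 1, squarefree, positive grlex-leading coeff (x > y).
x*y - 2*y^2 + 3*x + y

(a) Degree: no degree-1 curve has this shape, so deg p = 2.
(b) Checking where it meets the axes: one y-axis crossing is at y = 0; it meets the x-axis at x = 0 (among the integer gridlines).
(c) These observations pin down the coefficients.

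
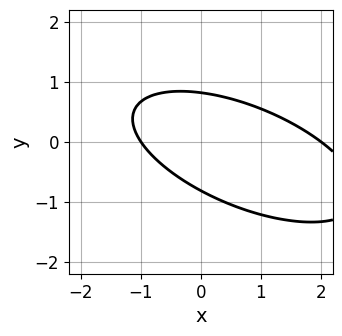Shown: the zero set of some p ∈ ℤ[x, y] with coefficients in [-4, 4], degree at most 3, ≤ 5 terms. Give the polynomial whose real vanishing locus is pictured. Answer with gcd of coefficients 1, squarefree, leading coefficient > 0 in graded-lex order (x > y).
x^2 + 2*x*y + 3*y^2 - x - 2

(a) Degree: no degree-1 curve has this shape, so deg p = 2.
(b) From the visible intercepts: the x-axis gridline crossings are at x ∈ {-1, 2}.
(c) Fitting integer coefficients to these (and the overall shape) gives p.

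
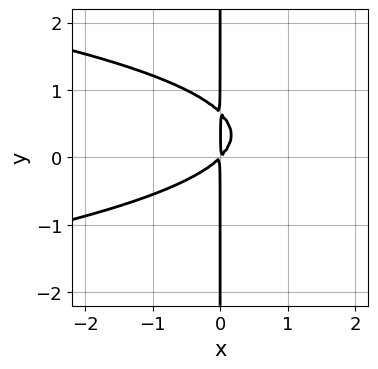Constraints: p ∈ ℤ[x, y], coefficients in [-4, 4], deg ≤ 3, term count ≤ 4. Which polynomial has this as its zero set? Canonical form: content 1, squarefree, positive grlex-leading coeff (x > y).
First, the degree is 3 — a generic line meets the curve in up to 3 points.
Then, from the axis intercepts and sections: the visible y-axis segment lies entirely on the curve.
Finally, assembling these constraints gives the stated polynomial.

3*x*y^2 + 2*x^2 - 2*x*y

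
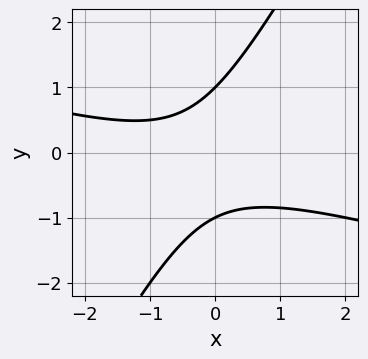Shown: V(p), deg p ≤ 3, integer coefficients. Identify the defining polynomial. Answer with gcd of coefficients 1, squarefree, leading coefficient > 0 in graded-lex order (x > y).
1. deg p = 2. The shape is more complex than any degree-1 curve.
2. Checking where it meets the axes: no x-intercept at any integer in the box; among the integer gridlines, it crosses the y-axis at y ∈ {-1, 1}.
3. Assembling these constraints gives the stated polynomial.

x^2 + 3*x*y - 2*y^2 + x + 2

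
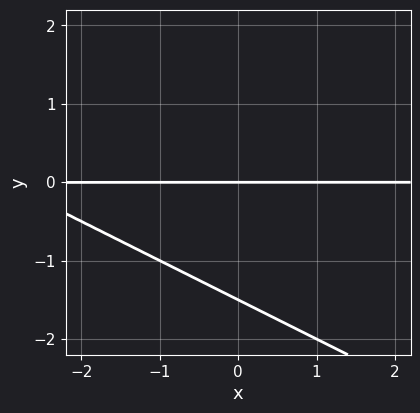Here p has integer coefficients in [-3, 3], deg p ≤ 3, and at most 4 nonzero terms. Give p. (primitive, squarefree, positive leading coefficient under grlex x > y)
x*y + 2*y^2 + 3*y

Degree: no degree-1 curve has this shape, so deg p = 2.
Observable constraints: every point of the x-axis in the box is on the curve; it meets the y-axis at y = 0 (among the integer gridlines).
The integer polynomial consistent with all of this is the stated p.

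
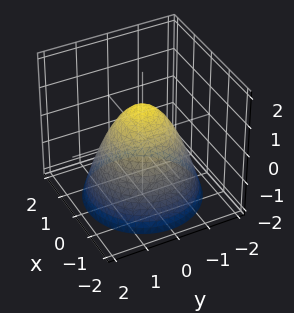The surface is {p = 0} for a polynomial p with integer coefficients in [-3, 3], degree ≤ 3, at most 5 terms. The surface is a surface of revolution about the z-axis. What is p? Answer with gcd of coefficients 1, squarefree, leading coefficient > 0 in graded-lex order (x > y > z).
(a) The degree is 2 — no degree-1 surface has this shape.
(b) By symmetry, the z-axis is an axis of rotation, so x and y enter only as x² + y².
(c) Checking where it meets the axes: the x-axis gridline crossings are at x ∈ {-1, 1}; among the integer gridlines, it crosses the y-axis at y ∈ {-1, 1}; a circular section at z = -2 has radius between 1 and 2.
(d) Matching integer coefficients to the picture gives p. Check: (0, 0, 1) on the z-axis lies on the surface, and p(0, 0, 1) = 0. ✓

x^2 + y^2 + z - 1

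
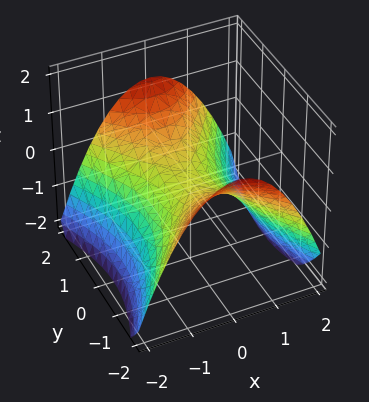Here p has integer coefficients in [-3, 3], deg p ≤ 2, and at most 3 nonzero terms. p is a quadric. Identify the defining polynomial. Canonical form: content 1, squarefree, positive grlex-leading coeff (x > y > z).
Degree: a saddle surface; a quadric, so deg p = 2.
Symmetries: the x ↦ −x reflection is a symmetry, so x appears only in even powers; mirror symmetry y ↦ −y ⇒ only even powers of y.
From the axis intercepts and sections: it crosses the z-axis at the gridline z = 0; it crosses the y-axis at the gridline y = 0.
The integer polynomial consistent with all of this is the stated p.

2*x^2 - y^2 + 3*z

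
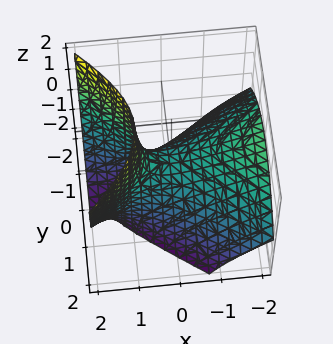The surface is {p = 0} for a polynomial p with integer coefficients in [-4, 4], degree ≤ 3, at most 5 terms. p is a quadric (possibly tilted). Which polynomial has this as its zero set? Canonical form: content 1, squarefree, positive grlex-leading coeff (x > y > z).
x^2 + 2*x*z - 2*y^2 - 2*z

1. deg p = 2. A generic line meets the surface in up to 2 points.
2. Observable constraints: it meets the y-axis at y = 0 (among the integer gridlines); it meets the z-axis at z = 0 (among the integer gridlines); it crosses the x-axis at the gridline x = 0.
3. The integer polynomial consistent with all of this is the stated p.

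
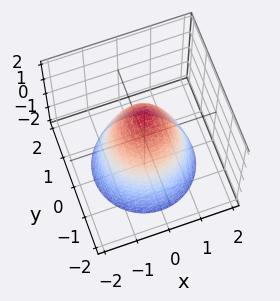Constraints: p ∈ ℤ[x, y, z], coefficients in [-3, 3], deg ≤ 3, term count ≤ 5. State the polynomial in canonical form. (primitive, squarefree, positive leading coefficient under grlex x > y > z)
3*x^2 + 3*y^2 + 2*z - 3

(a) Degree: no degree-1 surface has this shape, so deg p = 2.
(b) Symmetry: the surface is invariant under rotation about z: p = q(x² + y², z).
(c) Reading off the gridlines: among the integer gridlines, it crosses the y-axis at y ∈ {-1, 1}; a circular section at z = -2 has radius between 1 and 2; among the integer gridlines, it crosses the x-axis at x ∈ {-1, 1}.
(d) Assembling these constraints gives the stated polynomial.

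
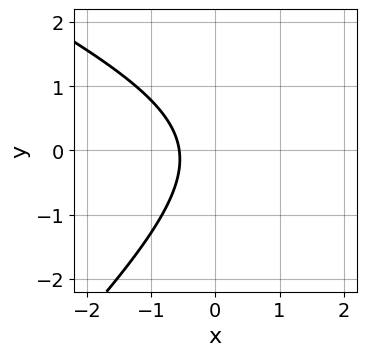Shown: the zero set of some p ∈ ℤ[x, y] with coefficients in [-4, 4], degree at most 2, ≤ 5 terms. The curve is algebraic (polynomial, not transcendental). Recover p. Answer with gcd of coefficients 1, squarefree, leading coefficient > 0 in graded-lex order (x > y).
deg p = 2. A generic line meets the curve in up to 2 points.
Observable constraints: the curve avoids every integer y-axis point in the box.
Solving for integer coefficients yields p as stated.

x^2 + x*y - 2*y^2 - 3*x - 2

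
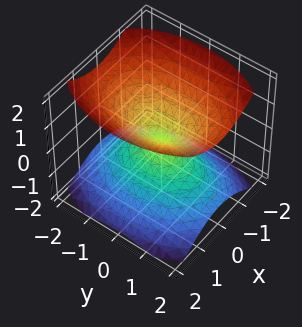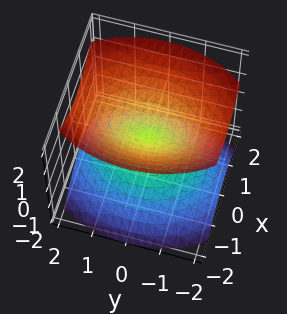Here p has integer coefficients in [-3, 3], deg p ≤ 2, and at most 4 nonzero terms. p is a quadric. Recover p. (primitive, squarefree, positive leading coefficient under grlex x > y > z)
2*x^2 + y^2 - 2*z^2

1. I count 2 distinct pieces. Treating them together as one polynomial.
2. Degree: two nappes meeting at a single point; a quadric, so deg p = 2.
3. Symmetries: it's symmetric under x → −x, forcing even powers of x; it's symmetric under z → −z, forcing even powers of z; it's symmetric under y → −y, forcing even powers of y.
4. From the visible intercepts: it meets the y-axis at y = 0 (among the integer gridlines); it meets the x-axis at x = 0 (among the integer gridlines).
5. Assembling these constraints gives the stated polynomial.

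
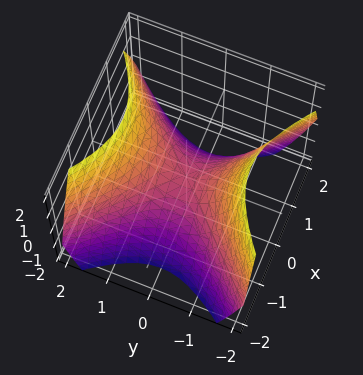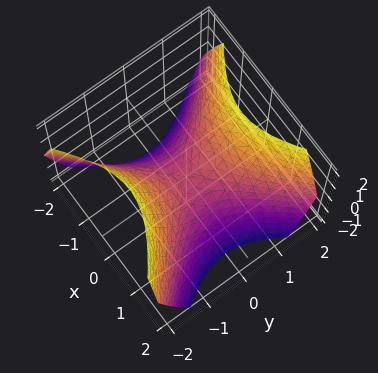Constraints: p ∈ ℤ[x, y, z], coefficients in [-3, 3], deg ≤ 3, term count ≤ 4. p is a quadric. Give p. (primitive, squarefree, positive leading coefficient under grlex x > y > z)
x^2 - y^2 + z

(a) The degree is 2 — a hyperbolic paraboloid; a quadric.
(b) Symmetries: the x ↦ −x reflection is a symmetry, so x appears only in even powers; mirror symmetry y ↦ −y ⇒ only even powers of y.
(c) Against the integer gridlines: it meets the y-axis at y = 0 (among the integer gridlines); one z-axis crossing is at z = 0; it meets the x-axis at x = 0 (among the integer gridlines).
(d) These observations pin down the coefficients.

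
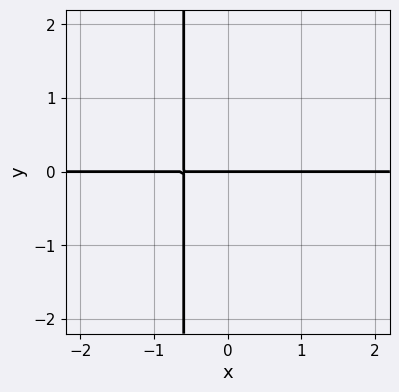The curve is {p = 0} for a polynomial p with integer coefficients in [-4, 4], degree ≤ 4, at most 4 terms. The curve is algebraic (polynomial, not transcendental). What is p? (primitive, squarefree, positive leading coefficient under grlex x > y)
3*x^3*y - x^2*y + y

(a) Degree: no degree-3 curve has this shape, so deg p = 4.
(b) Against the integer gridlines: every point of the x-axis in the box is on the curve; it meets the y-axis at y = 0 (among the integer gridlines).
(c) Assembling these constraints gives the stated polynomial.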